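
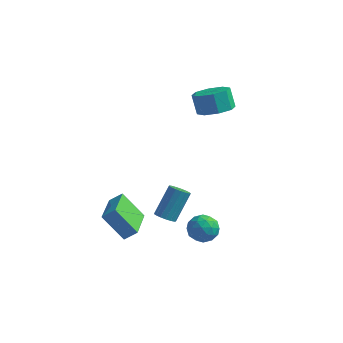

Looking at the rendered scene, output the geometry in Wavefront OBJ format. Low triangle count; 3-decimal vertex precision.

v -1.611 -4.979 -2.669
v -2.819 -5.025 -1.242
v -2.156 -2.906 -3.064
v -3.364 -2.951 -1.637
v -0.976 -4.709 -2.123
v -2.184 -4.754 -0.696
v -1.521 -2.635 -2.518
v -2.729 -2.681 -1.091
v 1.646 -1.492 -3.968
v 2.291 -1.847 -3.424
v 0.609 -1.853 -2.976
v 1.254 -2.208 -2.432
v 1.215 -1.303 -2.565
v 1.855 -1.081 -3.179
v 1.045 -2.619 -3.221
v 1.685 -2.397 -3.835
v 1.919 -2.543 -2.962
v 2.024 -1.73 -2.557
v 0.876 -1.97 -3.843
v 0.981 -1.157 -3.438
v 2.059 -1.638 -3.784
v 0.841 -2.062 -2.616
v 0.818 -1.531 -2.695
v 1.196 -1.739 -2.375
v 1.804 -1.188 -3.639
v 2.182 -1.396 -3.319
v 1.55 -1.077 -2.815
v 0.718 -2.304 -3.081
v 1.096 -2.512 -2.761
v 1.704 -1.961 -4.025
v 2.082 -2.169 -3.705
v 1.35 -2.623 -3.585
v 2.22 -2.256 -3.192
v 1.61 -2.468 -2.609
v 1.487 -2.71 -3.073
v 1.864 -2.579 -3.433
v 2.281 -1.778 -2.954
v 1.672 -1.99 -2.37
v 1.649 -1.458 -2.449
v 2.026 -1.327 -2.81
v 2.063 -2.187 -2.683
v 1.228 -1.71 -4.03
v 0.619 -1.922 -3.446
v 0.874 -2.373 -3.59
v 1.251 -2.242 -3.951
v 1.29 -1.232 -3.791
v 0.68 -1.444 -3.208
v 1.036 -1.121 -2.967
v 1.413 -0.99 -3.327
v 0.837 -1.513 -3.717
v -0.004 -3.461 -1.557
v 0.563 -3.365 -1.761
v 0.911 -2.243 -0.267
v 0.344 -2.339 -0.063
v 0.407 -3.151 -1.885
v 0.755 -2.03 -0.391
v 0.157 -3.009 -1.934
v 0.504 -1.887 -0.44
v -0.13 -2.97 -1.896
v 0.217 -1.848 -0.402
v -0.388 -3.043 -1.781
v -0.041 -1.922 -0.287
v -0.558 -3.212 -1.614
v -0.21 -2.091 -0.121
v -0.601 -3.439 -1.435
v -0.253 -2.317 0.059
v -0.507 -3.67 -1.283
v -0.16 -2.548 0.211
v -0.298 -3.853 -1.194
v 0.049 -2.731 0.3
v -0.021 -3.946 -1.188
v 0.326 -2.825 0.306
v 0.259 -3.929 -1.267
v 0.607 -2.807 0.227
v 0.48 -3.804 -1.412
v 0.827 -2.682 0.082
v 0.589 -3.6 -1.59
v 0.937 -2.479 -0.096
v 0.495 2.214 3.11
v 1.429 2.034 3.53
v 0.98 2.366 4.671
v 0.045 2.546 4.25
v 1.347 2.785 3.279
v 0.898 3.117 4.42
v 0.766 3.202 2.929
v 0.317 3.534 4.07
v 0.026 3.039 2.685
v -0.423 3.371 3.825
v -0.44 2.394 2.689
v -0.889 2.726 3.83
v -0.358 1.643 2.94
v -0.807 1.975 4.081
v 0.223 1.226 3.29
v -0.226 1.558 4.431
v 0.963 1.389 3.535
v 0.514 1.721 4.675
f 2 4 1
f 5 2 1
f 1 4 3
f 3 5 1
f 2 8 4
f 6 2 5
f 6 8 2
f 4 8 3
f 7 5 3
f 3 8 7
f 7 6 5
f 8 6 7
f 9 46 25
f 46 20 49
f 25 49 14
f 46 49 25
f 9 25 21
f 25 14 26
f 21 26 10
f 25 26 21
f 9 21 30
f 21 10 31
f 30 31 16
f 21 31 30
f 9 30 42
f 30 16 45
f 42 45 19
f 30 45 42
f 9 42 46
f 42 19 50
f 46 50 20
f 42 50 46
f 10 26 37
f 26 14 40
f 37 40 18
f 26 40 37
f 14 49 27
f 49 20 48
f 27 48 13
f 49 48 27
f 20 50 47
f 50 19 43
f 47 43 11
f 50 43 47
f 19 45 44
f 45 16 32
f 44 32 15
f 45 32 44
f 16 31 36
f 31 10 33
f 36 33 17
f 31 33 36
f 12 38 24
f 38 18 39
f 24 39 13
f 38 39 24
f 12 24 22
f 24 13 23
f 22 23 11
f 24 23 22
f 12 22 29
f 22 11 28
f 29 28 15
f 22 28 29
f 12 29 34
f 29 15 35
f 34 35 17
f 29 35 34
f 12 34 38
f 34 17 41
f 38 41 18
f 34 41 38
f 13 39 27
f 39 18 40
f 27 40 14
f 39 40 27
f 11 23 47
f 23 13 48
f 47 48 20
f 23 48 47
f 15 28 44
f 28 11 43
f 44 43 19
f 28 43 44
f 17 35 36
f 35 15 32
f 36 32 16
f 35 32 36
f 18 41 37
f 41 17 33
f 37 33 10
f 41 33 37
f 52 51 55
f 52 55 53
f 53 55 56
f 53 56 54
f 55 51 57
f 55 57 56
f 56 57 58
f 56 58 54
f 57 51 59
f 57 59 58
f 58 59 60
f 58 60 54
f 59 51 61
f 59 61 60
f 60 61 62
f 60 62 54
f 61 51 63
f 61 63 62
f 62 63 64
f 62 64 54
f 63 51 65
f 63 65 64
f 64 65 66
f 64 66 54
f 65 51 67
f 65 67 66
f 66 67 68
f 66 68 54
f 67 51 69
f 67 69 68
f 68 69 70
f 68 70 54
f 69 51 71
f 69 71 70
f 70 71 72
f 70 72 54
f 71 51 73
f 71 73 72
f 72 73 74
f 72 74 54
f 73 51 75
f 73 75 74
f 74 75 76
f 74 76 54
f 75 51 77
f 75 77 76
f 76 77 78
f 76 78 54
f 77 51 52
f 77 52 78
f 78 52 53
f 78 53 54
f 80 79 83
f 80 83 81
f 81 83 84
f 81 84 82
f 83 79 85
f 83 85 84
f 84 85 86
f 84 86 82
f 85 79 87
f 85 87 86
f 86 87 88
f 86 88 82
f 87 79 89
f 87 89 88
f 88 89 90
f 88 90 82
f 89 79 91
f 89 91 90
f 90 91 92
f 90 92 82
f 91 79 93
f 91 93 92
f 92 93 94
f 92 94 82
f 93 79 95
f 93 95 94
f 94 95 96
f 94 96 82
f 95 79 80
f 95 80 96
f 96 80 81
f 96 81 82



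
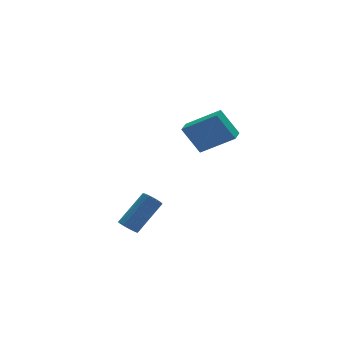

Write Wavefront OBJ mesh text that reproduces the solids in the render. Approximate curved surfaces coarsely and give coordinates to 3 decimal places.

v -4.384 -3.969 -3.252
v -4.04 -3.829 -3.685
v -2.512 -3.371 -2.32
v -2.856 -3.511 -1.888
v -4.146 -3.622 -3.636
v -2.617 -3.164 -2.272
v -4.292 -3.475 -3.522
v -2.763 -3.017 -2.157
v -4.454 -3.414 -3.36
v -2.926 -2.956 -1.995
v -4.605 -3.448 -3.18
v -3.076 -2.99 -1.815
v -4.717 -3.573 -3.013
v -3.188 -3.115 -1.648
v -4.772 -3.766 -2.887
v -3.243 -3.308 -1.522
v -4.759 -3.994 -2.824
v -3.231 -3.536 -1.459
v -4.682 -4.218 -2.835
v -3.153 -3.76 -1.47
v -4.554 -4.399 -2.919
v -3.025 -3.941 -1.554
v -4.396 -4.505 -3.06
v -2.867 -4.047 -1.695
v -4.236 -4.519 -3.234
v -2.707 -4.061 -1.869
v -4.102 -4.438 -3.412
v -2.573 -3.98 -2.047
v -4.017 -4.275 -3.562
v -2.488 -3.817 -2.197
v -3.995 -4.06 -3.658
v -2.466 -3.602 -2.294
v 1.522 0.111 -1.551
v 2.951 -1.003 -0.338
v 0.825 0.841 -0.061
v 2.254 -0.273 1.152
v 2.106 0.793 -1.612
v 3.535 -0.321 -0.399
v 1.409 1.523 -0.122
v 2.838 0.409 1.091
f 2 1 5
f 2 5 3
f 3 5 6
f 3 6 4
f 5 1 7
f 5 7 6
f 6 7 8
f 6 8 4
f 7 1 9
f 7 9 8
f 8 9 10
f 8 10 4
f 9 1 11
f 9 11 10
f 10 11 12
f 10 12 4
f 11 1 13
f 11 13 12
f 12 13 14
f 12 14 4
f 13 1 15
f 13 15 14
f 14 15 16
f 14 16 4
f 15 1 17
f 15 17 16
f 16 17 18
f 16 18 4
f 17 1 19
f 17 19 18
f 18 19 20
f 18 20 4
f 19 1 21
f 19 21 20
f 20 21 22
f 20 22 4
f 21 1 23
f 21 23 22
f 22 23 24
f 22 24 4
f 23 1 25
f 23 25 24
f 24 25 26
f 24 26 4
f 25 1 27
f 25 27 26
f 26 27 28
f 26 28 4
f 27 1 29
f 27 29 28
f 28 29 30
f 28 30 4
f 29 1 31
f 29 31 30
f 30 31 32
f 30 32 4
f 31 1 2
f 31 2 32
f 32 2 3
f 32 3 4
f 34 36 33
f 37 34 33
f 33 36 35
f 35 37 33
f 34 40 36
f 38 34 37
f 38 40 34
f 36 40 35
f 39 37 35
f 35 40 39
f 39 38 37
f 40 38 39



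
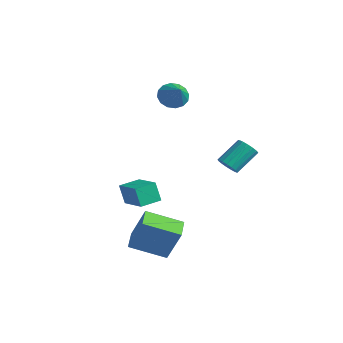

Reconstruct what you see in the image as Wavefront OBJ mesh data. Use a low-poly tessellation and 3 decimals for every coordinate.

v 0.282 1.628 -0.808
v 0.95 1.665 -0.837
v 0.926 2.968 0.238
v 0.258 2.932 0.268
v 0.852 1.858 -1.074
v 0.828 3.162 0.002
v 0.624 1.999 -1.249
v 0.6 3.302 -0.173
v 0.317 2.055 -1.324
v 0.293 3.358 -0.248
v 0.002 2.013 -1.28
v -0.022 3.316 -0.204
v -0.249 1.883 -1.128
v -0.273 3.186 -0.052
v -0.378 1.694 -0.903
v -0.402 2.998 0.173
v -0.356 1.491 -0.656
v -0.38 2.794 0.42
v -0.188 1.319 -0.444
v -0.212 2.622 0.632
v 0.088 1.218 -0.315
v 0.064 2.521 0.761
v 0.409 1.211 -0.299
v 0.384 2.514 0.776
v 0.7 1.3 -0.4
v 0.675 2.603 0.676
v 0.895 1.463 -0.594
v 0.871 2.767 0.482
v -3.328 -2.398 -3.999
v -3.709 -2.511 -2.825
v -3.302 -1.174 -3.873
v -3.683 -1.288 -2.698
v -1.577 -2.492 -3.442
v -1.958 -2.606 -2.267
v -1.551 -1.269 -3.315
v -1.932 -1.382 -2.141
v -4.181 1.171 2.731
v -3.672 0.997 2.034
v -2.979 0.849 3.689
v -3.615 1.442 2.113
v -3.71 1.814 2.357
v -3.931 2.014 2.702
v -4.219 1.989 3.054
v -4.497 1.744 3.319
v -4.69 1.345 3.427
v -4.746 0.9 3.348
v -4.651 0.528 3.104
v -4.43 0.327 2.76
v -4.142 0.353 2.408
v -3.864 0.598 2.142
v 1.602 -5.232 -4.031
v 2.344 -4.854 -2.158
v 0.631 -4.444 -3.806
v 1.373 -4.067 -1.932
v 2.707 -3.653 -4.788
v 3.449 -3.276 -2.914
v 1.736 -2.866 -4.562
v 2.478 -2.488 -2.689
f 2 1 5
f 2 5 3
f 3 5 6
f 3 6 4
f 5 1 7
f 5 7 6
f 6 7 8
f 6 8 4
f 7 1 9
f 7 9 8
f 8 9 10
f 8 10 4
f 9 1 11
f 9 11 10
f 10 11 12
f 10 12 4
f 11 1 13
f 11 13 12
f 12 13 14
f 12 14 4
f 13 1 15
f 13 15 14
f 14 15 16
f 14 16 4
f 15 1 17
f 15 17 16
f 16 17 18
f 16 18 4
f 17 1 19
f 17 19 18
f 18 19 20
f 18 20 4
f 19 1 21
f 19 21 20
f 20 21 22
f 20 22 4
f 21 1 23
f 21 23 22
f 22 23 24
f 22 24 4
f 23 1 25
f 23 25 24
f 24 25 26
f 24 26 4
f 25 1 27
f 25 27 26
f 26 27 28
f 26 28 4
f 27 1 2
f 27 2 28
f 28 2 3
f 28 3 4
f 30 32 29
f 33 30 29
f 29 32 31
f 31 33 29
f 30 36 32
f 34 30 33
f 34 36 30
f 32 36 31
f 35 33 31
f 31 36 35
f 35 34 33
f 36 34 35
f 38 37 40
f 38 40 39
f 40 37 41
f 40 41 39
f 41 37 42
f 41 42 39
f 42 37 43
f 42 43 39
f 43 37 44
f 43 44 39
f 44 37 45
f 44 45 39
f 45 37 46
f 45 46 39
f 46 37 47
f 46 47 39
f 47 37 48
f 47 48 39
f 48 37 49
f 48 49 39
f 49 37 50
f 49 50 39
f 50 37 38
f 50 38 39
f 52 54 51
f 55 52 51
f 51 54 53
f 53 55 51
f 52 58 54
f 56 52 55
f 56 58 52
f 54 58 53
f 57 55 53
f 53 58 57
f 57 56 55
f 58 56 57



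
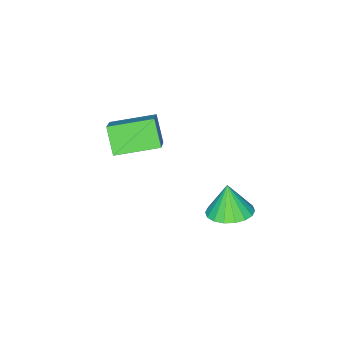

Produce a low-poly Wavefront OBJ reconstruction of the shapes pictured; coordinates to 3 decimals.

v -0.415 -3.597 2.888
v 0.384 -2.93 3.667
v -0.083 -2.985 2.023
v 0.716 -2.317 2.802
v 0.724 -4.623 2.598
v 1.523 -3.955 3.377
v 1.056 -4.01 1.733
v 1.855 -3.343 2.512
v -1.421 -1.206 -1.587
v -0.876 -1.827 -1.666
v -1.579 -1.494 -0.413
v -0.662 -1.542 -1.568
v -0.599 -1.19 -1.473
v -0.699 -0.842 -1.401
v -0.941 -0.566 -1.366
v -1.279 -0.416 -1.375
v -1.645 -0.423 -1.426
v -1.966 -0.585 -1.509
v -2.18 -0.87 -1.607
v -2.243 -1.222 -1.702
v -2.143 -1.57 -1.774
v -1.901 -1.846 -1.809
v -1.563 -1.996 -1.8
v -1.197 -1.989 -1.749
f 2 4 1
f 5 2 1
f 1 4 3
f 3 5 1
f 2 8 4
f 6 2 5
f 6 8 2
f 4 8 3
f 7 5 3
f 3 8 7
f 7 6 5
f 8 6 7
f 10 9 12
f 10 12 11
f 12 9 13
f 12 13 11
f 13 9 14
f 13 14 11
f 14 9 15
f 14 15 11
f 15 9 16
f 15 16 11
f 16 9 17
f 16 17 11
f 17 9 18
f 17 18 11
f 18 9 19
f 18 19 11
f 19 9 20
f 19 20 11
f 20 9 21
f 20 21 11
f 21 9 22
f 21 22 11
f 22 9 23
f 22 23 11
f 23 9 24
f 23 24 11
f 24 9 10
f 24 10 11



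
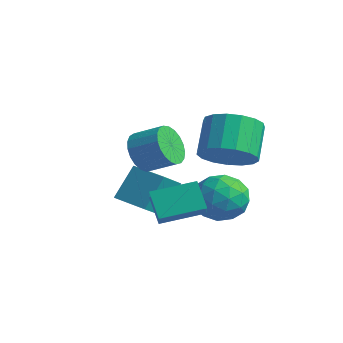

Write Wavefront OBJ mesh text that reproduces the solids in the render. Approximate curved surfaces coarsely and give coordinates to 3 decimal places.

v 1.979 -2.003 -2.685
v 2.954 -2.8 -1.782
v 1.273 -1.828 -1.769
v 2.248 -2.625 -0.865
v 2.772 -0.635 -2.335
v 3.747 -1.432 -1.431
v 2.066 -0.46 -1.418
v 3.041 -1.257 -0.515
v -0.848 -1.66 -2.669
v -0.916 -0.742 -1.435
v -1.069 -0.719 -3.381
v -1.137 0.199 -2.147
v 0.517 -1.419 -2.773
v 0.449 -0.501 -1.539
v 0.296 -0.478 -3.485
v 0.228 0.44 -2.251
v 2.019 -2.745 0.884
v 2.538 -3.203 0.445
v 3.42 -2.694 0.957
v 2.901 -2.235 1.396
v 2.497 -2.93 0.244
v 3.379 -2.421 0.756
v 2.374 -2.625 0.154
v 3.256 -2.116 0.666
v 2.189 -2.341 0.191
v 3.071 -1.832 0.703
v 1.974 -2.127 0.347
v 2.857 -1.618 0.859
v 1.768 -2.019 0.596
v 2.65 -1.51 1.108
v 1.605 -2.037 0.894
v 2.487 -1.528 1.407
v 1.513 -2.177 1.191
v 2.395 -1.668 1.704
v 1.509 -2.415 1.435
v 2.391 -1.906 1.947
v 1.593 -2.711 1.584
v 2.475 -2.202 2.096
v 1.751 -3.012 1.611
v 2.633 -2.503 2.123
v 1.955 -3.267 1.513
v 2.837 -2.757 2.025
v 2.17 -3.431 1.306
v 3.052 -2.922 1.818
v 2.359 -3.477 1.026
v 3.241 -2.968 1.538
v 2.489 -3.396 0.721
v 3.372 -2.887 1.234
v 2.028 1.587 -2.708
v 2.907 1.185 -2.294
v 1.193 0.155 -2.326
v 2.072 -0.247 -1.912
v 1.583 0.552 -1.434
v 2.099 1.437 -1.67
v 2.001 -0.097 -2.95
v 2.517 0.788 -3.186
v 2.89 0.144 -2.443
v 2.632 0.545 -1.506
v 1.468 0.795 -3.114
v 1.21 1.196 -2.177
v 2.541 1.512 -2.535
v 1.559 -0.172 -2.085
v 1.272 0.298 -1.804
v 1.788 0.062 -1.561
v 2.066 1.66 -2.168
v 2.583 1.423 -1.924
v 1.804 1.051 -1.419
v 1.517 -0.083 -2.696
v 2.034 -0.32 -2.452
v 2.312 1.278 -3.059
v 2.828 1.042 -2.816
v 2.296 0.289 -3.201
v 3.048 0.664 -2.379
v 2.557 -0.178 -2.154
v 2.515 -0.09 -2.765
v 2.818 0.43 -2.903
v 2.896 0.899 -1.828
v 2.405 0.058 -1.603
v 2.117 0.527 -1.323
v 2.421 1.047 -1.461
v 2.886 0.288 -1.916
v 1.695 1.282 -3.017
v 1.204 0.441 -2.792
v 1.679 0.293 -3.159
v 1.983 0.813 -3.297
v 1.543 1.518 -2.466
v 1.052 0.676 -2.241
v 1.282 0.91 -1.717
v 1.585 1.43 -1.855
v 1.214 1.052 -2.704
v 2.717 0.357 -0.007
v 3.403 1.13 -0.196
v 2.728 1.996 0.898
v 2.043 1.223 1.087
v 3.021 1.228 -0.509
v 2.347 2.094 0.586
v 2.571 1.127 -0.706
v 1.896 1.993 0.388
v 2.153 0.849 -0.744
v 1.479 1.715 0.351
v 1.865 0.459 -0.613
v 1.191 1.325 0.482
v 1.772 0.045 -0.343
v 1.098 0.911 0.752
v 1.896 -0.297 0.004
v 1.221 0.569 1.099
v 2.207 -0.489 0.348
v 1.533 0.377 1.443
v 2.636 -0.488 0.611
v 1.962 0.378 1.706
v 3.083 -0.293 0.732
v 2.409 0.573 1.827
v 3.446 0.051 0.684
v 2.772 0.917 1.778
v 3.642 0.465 0.477
v 2.968 1.331 1.572
v 3.627 0.854 0.159
v 2.953 1.72 1.254
f 2 4 1
f 5 2 1
f 1 4 3
f 3 5 1
f 2 8 4
f 6 2 5
f 6 8 2
f 4 8 3
f 7 5 3
f 3 8 7
f 7 6 5
f 8 6 7
f 10 12 9
f 13 10 9
f 9 12 11
f 11 13 9
f 10 16 12
f 14 10 13
f 14 16 10
f 12 16 11
f 15 13 11
f 11 16 15
f 15 14 13
f 16 14 15
f 18 17 21
f 18 21 19
f 19 21 22
f 19 22 20
f 21 17 23
f 21 23 22
f 22 23 24
f 22 24 20
f 23 17 25
f 23 25 24
f 24 25 26
f 24 26 20
f 25 17 27
f 25 27 26
f 26 27 28
f 26 28 20
f 27 17 29
f 27 29 28
f 28 29 30
f 28 30 20
f 29 17 31
f 29 31 30
f 30 31 32
f 30 32 20
f 31 17 33
f 31 33 32
f 32 33 34
f 32 34 20
f 33 17 35
f 33 35 34
f 34 35 36
f 34 36 20
f 35 17 37
f 35 37 36
f 36 37 38
f 36 38 20
f 37 17 39
f 37 39 38
f 38 39 40
f 38 40 20
f 39 17 41
f 39 41 40
f 40 41 42
f 40 42 20
f 41 17 43
f 41 43 42
f 42 43 44
f 42 44 20
f 43 17 45
f 43 45 44
f 44 45 46
f 44 46 20
f 45 17 47
f 45 47 46
f 46 47 48
f 46 48 20
f 47 17 18
f 47 18 48
f 48 18 19
f 48 19 20
f 49 86 65
f 86 60 89
f 65 89 54
f 86 89 65
f 49 65 61
f 65 54 66
f 61 66 50
f 65 66 61
f 49 61 70
f 61 50 71
f 70 71 56
f 61 71 70
f 49 70 82
f 70 56 85
f 82 85 59
f 70 85 82
f 49 82 86
f 82 59 90
f 86 90 60
f 82 90 86
f 50 66 77
f 66 54 80
f 77 80 58
f 66 80 77
f 54 89 67
f 89 60 88
f 67 88 53
f 89 88 67
f 60 90 87
f 90 59 83
f 87 83 51
f 90 83 87
f 59 85 84
f 85 56 72
f 84 72 55
f 85 72 84
f 56 71 76
f 71 50 73
f 76 73 57
f 71 73 76
f 52 78 64
f 78 58 79
f 64 79 53
f 78 79 64
f 52 64 62
f 64 53 63
f 62 63 51
f 64 63 62
f 52 62 69
f 62 51 68
f 69 68 55
f 62 68 69
f 52 69 74
f 69 55 75
f 74 75 57
f 69 75 74
f 52 74 78
f 74 57 81
f 78 81 58
f 74 81 78
f 53 79 67
f 79 58 80
f 67 80 54
f 79 80 67
f 51 63 87
f 63 53 88
f 87 88 60
f 63 88 87
f 55 68 84
f 68 51 83
f 84 83 59
f 68 83 84
f 57 75 76
f 75 55 72
f 76 72 56
f 75 72 76
f 58 81 77
f 81 57 73
f 77 73 50
f 81 73 77
f 92 91 95
f 92 95 93
f 93 95 96
f 93 96 94
f 95 91 97
f 95 97 96
f 96 97 98
f 96 98 94
f 97 91 99
f 97 99 98
f 98 99 100
f 98 100 94
f 99 91 101
f 99 101 100
f 100 101 102
f 100 102 94
f 101 91 103
f 101 103 102
f 102 103 104
f 102 104 94
f 103 91 105
f 103 105 104
f 104 105 106
f 104 106 94
f 105 91 107
f 105 107 106
f 106 107 108
f 106 108 94
f 107 91 109
f 107 109 108
f 108 109 110
f 108 110 94
f 109 91 111
f 109 111 110
f 110 111 112
f 110 112 94
f 111 91 113
f 111 113 112
f 112 113 114
f 112 114 94
f 113 91 115
f 113 115 114
f 114 115 116
f 114 116 94
f 115 91 117
f 115 117 116
f 116 117 118
f 116 118 94
f 117 91 92
f 117 92 118
f 118 92 93
f 118 93 94



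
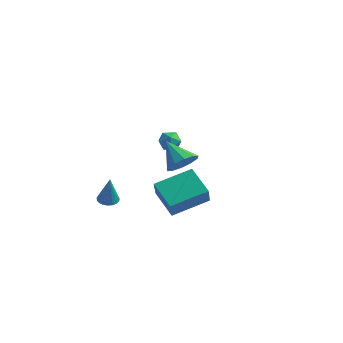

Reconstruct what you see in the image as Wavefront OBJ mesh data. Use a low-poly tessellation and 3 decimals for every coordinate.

v 0.784 0.302 0.273
v 1.345 0.388 0.892
v -0.384 0.478 1.307
v 1.245 0.86 0.7
v 0.969 1.119 0.344
v 0.623 1.065 -0.039
v 0.338 0.721 -0.302
v 0.223 0.216 -0.346
v 0.323 -0.255 -0.154
v 0.599 -0.514 0.202
v 0.946 -0.461 0.585
v 1.231 -0.116 0.848
v 2.085 -3.117 0.096
v 2.965 -1.592 0.728
v 3.299 -3.466 -0.75
v 4.178 -1.942 -0.118
v 2.582 -3.818 1.098
v 3.461 -2.294 1.73
v 3.795 -4.168 0.252
v 4.675 -2.643 0.884
v -0.156 -3.746 -0.756
v 0.16 -4.115 -0.912
v 0.236 -4.034 0.716
v 0.287 -3.945 -0.913
v 0.338 -3.741 -0.886
v 0.303 -3.537 -0.837
v 0.189 -3.37 -0.774
v 0.015 -3.268 -0.708
v -0.188 -3.248 -0.65
v -0.385 -3.315 -0.61
v -0.543 -3.456 -0.596
v -0.634 -3.647 -0.609
v -0.642 -3.855 -0.648
v -0.566 -4.045 -0.705
v -0.419 -4.183 -0.771
v -0.226 -4.245 -0.835
v -0.021 -4.221 -0.885
v -1.919 3.049 0.519
v -1.463 2.879 0.102
v -2.637 2.601 -0.082
v -2.181 2.431 -0.499
v -2.206 2.154 0.079
v -1.763 2.431 0.451
v -2.337 3.049 -0.431
v -1.894 3.326 -0.059
v -1.721 2.878 -0.485
v -1.64 2.325 -0.17
v -2.46 3.155 0.19
v -2.379 2.602 0.505
f 2 1 4
f 2 4 3
f 4 1 5
f 4 5 3
f 5 1 6
f 5 6 3
f 6 1 7
f 6 7 3
f 7 1 8
f 7 8 3
f 8 1 9
f 8 9 3
f 9 1 10
f 9 10 3
f 10 1 11
f 10 11 3
f 11 1 12
f 11 12 3
f 12 1 2
f 12 2 3
f 14 16 13
f 17 14 13
f 13 16 15
f 15 17 13
f 14 20 16
f 18 14 17
f 18 20 14
f 16 20 15
f 19 17 15
f 15 20 19
f 19 18 17
f 20 18 19
f 22 21 24
f 22 24 23
f 24 21 25
f 24 25 23
f 25 21 26
f 25 26 23
f 26 21 27
f 26 27 23
f 27 21 28
f 27 28 23
f 28 21 29
f 28 29 23
f 29 21 30
f 29 30 23
f 30 21 31
f 30 31 23
f 31 21 32
f 31 32 23
f 32 21 33
f 32 33 23
f 33 21 34
f 33 34 23
f 34 21 35
f 34 35 23
f 35 21 36
f 35 36 23
f 36 21 37
f 36 37 23
f 37 21 22
f 37 22 23
f 38 49 43
f 38 43 39
f 38 39 45
f 38 45 48
f 38 48 49
f 39 43 47
f 43 49 42
f 49 48 40
f 48 45 44
f 45 39 46
f 41 47 42
f 41 42 40
f 41 40 44
f 41 44 46
f 41 46 47
f 42 47 43
f 40 42 49
f 44 40 48
f 46 44 45
f 47 46 39



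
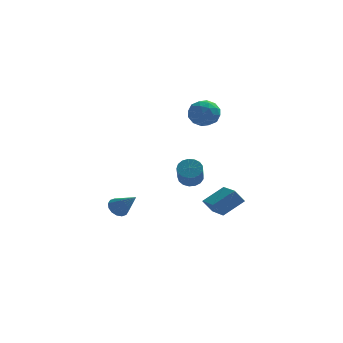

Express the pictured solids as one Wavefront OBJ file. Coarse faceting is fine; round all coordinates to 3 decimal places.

v 1.881 1.105 3.072
v 2.542 1.322 3.803
v 1.758 -0.422 3.637
v 2.419 -0.205 4.368
v 1.498 0.208 4.382
v 1.574 1.151 4.032
v 2.726 -0.251 3.408
v 2.802 0.692 3.058
v 3.064 0.484 4.011
v 2.305 0.768 4.612
v 1.995 0.132 2.828
v 1.236 0.416 3.429
v 2.222 1.348 3.388
v 2.078 -0.448 4.052
v 1.537 -0.205 4.06
v 1.925 -0.077 4.49
v 1.653 1.247 3.522
v 2.042 1.375 3.952
v 1.428 0.72 4.292
v 2.258 -0.475 3.488
v 2.647 -0.347 3.918
v 2.375 0.977 2.95
v 2.763 1.105 3.38
v 2.872 0.18 3.148
v 2.918 0.983 3.939
v 2.846 0.085 4.272
v 3.026 0.058 3.707
v 3.071 0.613 3.502
v 2.472 1.15 4.293
v 2.4 0.252 4.626
v 1.858 0.494 4.633
v 1.903 1.049 4.428
v 2.779 0.657 4.415
v 1.9 0.648 2.814
v 1.828 -0.25 3.147
v 2.397 -0.149 3.012
v 2.442 0.406 2.807
v 1.454 0.815 3.168
v 1.382 -0.083 3.501
v 1.229 0.287 3.938
v 1.274 0.842 3.733
v 1.521 0.243 3.025
v -2.843 1.587 -4.397
v -2.374 1.406 -4.927
v -1.777 0.733 -3.163
v -2.254 1.741 -4.799
v -2.291 2.034 -4.564
v -2.476 2.208 -4.284
v -2.76 2.215 -4.034
v -3.066 2.053 -3.881
v -3.312 1.767 -3.867
v -3.432 1.432 -3.995
v -3.395 1.139 -4.23
v -3.209 0.966 -4.51
v -2.926 0.959 -4.76
v -2.62 1.12 -4.912
v 2.675 -0.19 -3.386
v 3.937 0.436 -2.508
v 2.091 1.833 -3.989
v 3.353 2.459 -3.111
v 3.267 -0.259 -4.189
v 4.529 0.367 -3.311
v 2.683 1.764 -4.792
v 3.945 2.39 -3.914
v 1.367 -1.934 -0.326
v 1.919 -2.305 -0.651
v 1.865 -3.377 0.481
v 1.313 -3.006 0.806
v 2.085 -2.081 -0.431
v 2.031 -3.153 0.701
v 2.086 -1.824 -0.187
v 2.032 -2.896 0.945
v 1.922 -1.592 0.024
v 1.868 -2.664 1.156
v 1.631 -1.438 0.156
v 1.577 -2.51 1.288
v 1.28 -1.398 0.177
v 1.226 -2.47 1.309
v 0.949 -1.481 0.083
v 0.894 -2.553 1.215
v 0.713 -1.667 -0.105
v 0.659 -2.739 1.027
v 0.627 -1.915 -0.343
v 0.573 -2.987 0.789
v 0.711 -2.167 -0.578
v 0.657 -3.239 0.554
v 0.945 -2.365 -0.755
v 0.891 -3.437 0.377
v 1.276 -2.465 -0.833
v 1.222 -3.537 0.299
v 1.627 -2.443 -0.796
v 1.573 -3.515 0.336
f 1 38 17
f 38 12 41
f 17 41 6
f 38 41 17
f 1 17 13
f 17 6 18
f 13 18 2
f 17 18 13
f 1 13 22
f 13 2 23
f 22 23 8
f 13 23 22
f 1 22 34
f 22 8 37
f 34 37 11
f 22 37 34
f 1 34 38
f 34 11 42
f 38 42 12
f 34 42 38
f 2 18 29
f 18 6 32
f 29 32 10
f 18 32 29
f 6 41 19
f 41 12 40
f 19 40 5
f 41 40 19
f 12 42 39
f 42 11 35
f 39 35 3
f 42 35 39
f 11 37 36
f 37 8 24
f 36 24 7
f 37 24 36
f 8 23 28
f 23 2 25
f 28 25 9
f 23 25 28
f 4 30 16
f 30 10 31
f 16 31 5
f 30 31 16
f 4 16 14
f 16 5 15
f 14 15 3
f 16 15 14
f 4 14 21
f 14 3 20
f 21 20 7
f 14 20 21
f 4 21 26
f 21 7 27
f 26 27 9
f 21 27 26
f 4 26 30
f 26 9 33
f 30 33 10
f 26 33 30
f 5 31 19
f 31 10 32
f 19 32 6
f 31 32 19
f 3 15 39
f 15 5 40
f 39 40 12
f 15 40 39
f 7 20 36
f 20 3 35
f 36 35 11
f 20 35 36
f 9 27 28
f 27 7 24
f 28 24 8
f 27 24 28
f 10 33 29
f 33 9 25
f 29 25 2
f 33 25 29
f 44 43 46
f 44 46 45
f 46 43 47
f 46 47 45
f 47 43 48
f 47 48 45
f 48 43 49
f 48 49 45
f 49 43 50
f 49 50 45
f 50 43 51
f 50 51 45
f 51 43 52
f 51 52 45
f 52 43 53
f 52 53 45
f 53 43 54
f 53 54 45
f 54 43 55
f 54 55 45
f 55 43 56
f 55 56 45
f 56 43 44
f 56 44 45
f 58 60 57
f 61 58 57
f 57 60 59
f 59 61 57
f 58 64 60
f 62 58 61
f 62 64 58
f 60 64 59
f 63 61 59
f 59 64 63
f 63 62 61
f 64 62 63
f 66 65 69
f 66 69 67
f 67 69 70
f 67 70 68
f 69 65 71
f 69 71 70
f 70 71 72
f 70 72 68
f 71 65 73
f 71 73 72
f 72 73 74
f 72 74 68
f 73 65 75
f 73 75 74
f 74 75 76
f 74 76 68
f 75 65 77
f 75 77 76
f 76 77 78
f 76 78 68
f 77 65 79
f 77 79 78
f 78 79 80
f 78 80 68
f 79 65 81
f 79 81 80
f 80 81 82
f 80 82 68
f 81 65 83
f 81 83 82
f 82 83 84
f 82 84 68
f 83 65 85
f 83 85 84
f 84 85 86
f 84 86 68
f 85 65 87
f 85 87 86
f 86 87 88
f 86 88 68
f 87 65 89
f 87 89 88
f 88 89 90
f 88 90 68
f 89 65 91
f 89 91 90
f 90 91 92
f 90 92 68
f 91 65 66
f 91 66 92
f 92 66 67
f 92 67 68



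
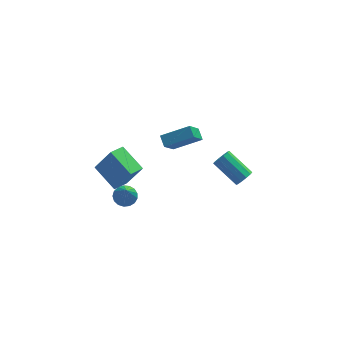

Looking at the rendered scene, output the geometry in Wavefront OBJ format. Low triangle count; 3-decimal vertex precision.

v 4.106 1.706 -3.311
v 4.465 1.582 -2.772
v 3.233 2.811 -1.669
v 2.874 2.934 -2.209
v 4.625 1.908 -2.957
v 3.393 3.137 -1.855
v 4.586 2.157 -3.278
v 3.354 3.386 -2.175
v 4.364 2.234 -3.612
v 3.132 3.463 -2.509
v 4.043 2.109 -3.83
v 2.811 3.337 -2.728
v 3.747 1.829 -3.851
v 2.515 3.058 -2.748
v 3.587 1.503 -3.665
v 2.355 2.732 -2.563
v 3.626 1.254 -3.345
v 2.394 2.483 -2.242
v 3.848 1.177 -3.011
v 2.616 2.406 -1.908
v 4.169 1.303 -2.792
v 2.937 2.531 -1.69
v -4.277 -3.078 2.109
v -3.36 -3.334 3.707
v -5.237 -1.686 2.883
v -4.321 -1.942 4.481
v -3.499 -2.358 1.779
v -2.583 -2.614 3.377
v -4.46 -0.966 2.553
v -3.543 -1.222 4.151
v -3.317 0.4 -2.557
v -2.808 -0.078 -2.831
v -3.323 -0.52 -0.963
v -2.611 0.181 -2.681
v -2.575 0.49 -2.502
v -2.709 0.779 -2.336
v -2.983 0.981 -2.221
v -3.333 1.049 -2.182
v -3.68 0.969 -2.23
v -3.943 0.758 -2.352
v -4.064 0.466 -2.521
v -4.013 0.158 -2.699
v -3.803 -0.095 -2.844
v -3.482 -0.234 -2.923
v -3.123 -0.228 -2.918
v -0.155 2.309 -0.284
v -0.824 1.406 1.004
v -0.305 3.004 0.124
v -0.975 2.101 1.413
v 1.595 2.199 0.547
v 0.925 1.296 1.836
v 1.444 2.894 0.956
v 0.775 1.991 2.244
f 2 1 5
f 2 5 3
f 3 5 6
f 3 6 4
f 5 1 7
f 5 7 6
f 6 7 8
f 6 8 4
f 7 1 9
f 7 9 8
f 8 9 10
f 8 10 4
f 9 1 11
f 9 11 10
f 10 11 12
f 10 12 4
f 11 1 13
f 11 13 12
f 12 13 14
f 12 14 4
f 13 1 15
f 13 15 14
f 14 15 16
f 14 16 4
f 15 1 17
f 15 17 16
f 16 17 18
f 16 18 4
f 17 1 19
f 17 19 18
f 18 19 20
f 18 20 4
f 19 1 21
f 19 21 20
f 20 21 22
f 20 22 4
f 21 1 2
f 21 2 22
f 22 2 3
f 22 3 4
f 24 26 23
f 27 24 23
f 23 26 25
f 25 27 23
f 24 30 26
f 28 24 27
f 28 30 24
f 26 30 25
f 29 27 25
f 25 30 29
f 29 28 27
f 30 28 29
f 32 31 34
f 32 34 33
f 34 31 35
f 34 35 33
f 35 31 36
f 35 36 33
f 36 31 37
f 36 37 33
f 37 31 38
f 37 38 33
f 38 31 39
f 38 39 33
f 39 31 40
f 39 40 33
f 40 31 41
f 40 41 33
f 41 31 42
f 41 42 33
f 42 31 43
f 42 43 33
f 43 31 44
f 43 44 33
f 44 31 45
f 44 45 33
f 45 31 32
f 45 32 33
f 47 49 46
f 50 47 46
f 46 49 48
f 48 50 46
f 47 53 49
f 51 47 50
f 51 53 47
f 49 53 48
f 52 50 48
f 48 53 52
f 52 51 50
f 53 51 52



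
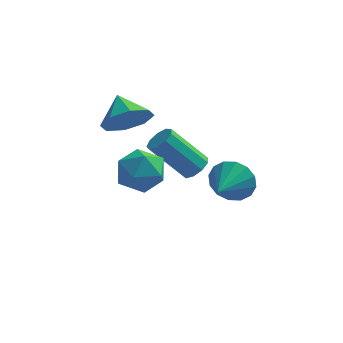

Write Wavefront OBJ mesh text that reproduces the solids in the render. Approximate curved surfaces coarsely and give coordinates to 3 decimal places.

v -2.659 2.49 3.006
v -1.686 2.956 3.067
v -3.201 3.53 3.714
v -2.109 3.192 2.396
v -2.854 3.016 2.083
v -3.484 2.532 2.311
v -3.631 2.024 2.946
v -3.208 1.788 3.616
v -2.464 1.964 3.929
v -1.833 2.447 3.701
v -0.14 3.398 -0.153
v 0.167 2.876 0.11
v -1.253 2.84 1.696
v -1.56 3.362 1.433
v 0.342 3.258 0.275
v -1.078 3.222 1.862
v 0.292 3.705 0.24
v -1.129 3.669 1.827
v 0.04 4.009 0.021
v -1.381 3.973 1.608
v -0.297 4.026 -0.28
v -1.717 3.991 1.307
v -0.559 3.75 -0.521
v -1.98 3.714 1.065
v -0.626 3.309 -0.591
v -2.047 3.273 0.996
v -0.465 2.909 -0.455
v -1.885 2.873 1.131
v -0.151 2.739 -0.179
v -1.572 2.703 1.408
v -1.455 -0.369 2.691
v -0.847 -0.824 3.403
v -2.373 -1.776 2.577
v -1.765 -2.231 3.289
v -2.4 -1.454 3.566
v -1.833 -0.584 3.636
v -1.387 -2.016 2.344
v -0.82 -1.146 2.414
v -0.805 -1.841 3.189
v -1.431 -1.494 3.944
v -1.789 -1.106 2.036
v -2.415 -0.759 2.791
v 1.5 0.955 1.025
v 1.864 0.617 0.203
v 1.1 -0.475 1.435
v 2.242 0.604 0.526
v 2.421 0.685 0.983
v 2.353 0.838 1.451
v 2.057 1.022 1.804
v 1.611 1.189 1.949
v 1.136 1.292 1.846
v 0.759 1.306 1.523
v 0.58 1.225 1.067
v 0.648 1.071 0.599
v 0.944 0.887 0.245
v 1.389 0.72 0.101
f 2 1 4
f 2 4 3
f 4 1 5
f 4 5 3
f 5 1 6
f 5 6 3
f 6 1 7
f 6 7 3
f 7 1 8
f 7 8 3
f 8 1 9
f 8 9 3
f 9 1 10
f 9 10 3
f 10 1 2
f 10 2 3
f 12 11 15
f 12 15 13
f 13 15 16
f 13 16 14
f 15 11 17
f 15 17 16
f 16 17 18
f 16 18 14
f 17 11 19
f 17 19 18
f 18 19 20
f 18 20 14
f 19 11 21
f 19 21 20
f 20 21 22
f 20 22 14
f 21 11 23
f 21 23 22
f 22 23 24
f 22 24 14
f 23 11 25
f 23 25 24
f 24 25 26
f 24 26 14
f 25 11 27
f 25 27 26
f 26 27 28
f 26 28 14
f 27 11 29
f 27 29 28
f 28 29 30
f 28 30 14
f 29 11 12
f 29 12 30
f 30 12 13
f 30 13 14
f 31 42 36
f 31 36 32
f 31 32 38
f 31 38 41
f 31 41 42
f 32 36 40
f 36 42 35
f 42 41 33
f 41 38 37
f 38 32 39
f 34 40 35
f 34 35 33
f 34 33 37
f 34 37 39
f 34 39 40
f 35 40 36
f 33 35 42
f 37 33 41
f 39 37 38
f 40 39 32
f 44 43 46
f 44 46 45
f 46 43 47
f 46 47 45
f 47 43 48
f 47 48 45
f 48 43 49
f 48 49 45
f 49 43 50
f 49 50 45
f 50 43 51
f 50 51 45
f 51 43 52
f 51 52 45
f 52 43 53
f 52 53 45
f 53 43 54
f 53 54 45
f 54 43 55
f 54 55 45
f 55 43 56
f 55 56 45
f 56 43 44
f 56 44 45



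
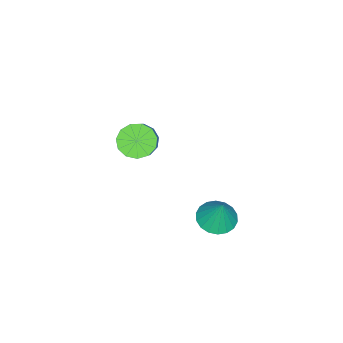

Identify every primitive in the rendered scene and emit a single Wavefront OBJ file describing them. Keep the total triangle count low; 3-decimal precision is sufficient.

v -0.541 -1.875 -1.009
v -0.098 -1.598 -1.534
v 1.224 -0.909 -0.055
v 0.781 -1.185 0.469
v -0.367 -1.295 -1.435
v 0.955 -0.606 0.044
v -0.691 -1.176 -1.201
v 0.631 -0.487 0.278
v -0.967 -1.278 -0.906
v 0.355 -0.589 0.572
v -1.108 -1.57 -0.644
v 0.214 -0.881 0.835
v -1.069 -1.959 -0.498
v 0.253 -1.27 0.981
v -0.863 -2.321 -0.514
v 0.46 -1.631 0.965
v -0.554 -2.541 -0.688
v 0.768 -1.852 0.791
v -0.241 -2.549 -0.963
v 1.081 -1.86 0.516
v -0.024 -2.344 -1.253
v 1.299 -1.655 0.225
v 0.03 -1.989 -1.466
v 1.352 -1.3 0.013
v 1.959 2.673 -1.02
v 2.678 2.732 -1.186
v 2.201 3.007 0.14
v 2.563 3.034 -1.249
v 2.329 3.265 -1.267
v 2.022 3.378 -1.235
v 1.702 3.353 -1.161
v 1.433 3.192 -1.059
v 1.268 2.929 -0.949
v 1.241 2.615 -0.853
v 1.355 2.313 -0.79
v 1.589 2.082 -0.772
v 1.897 1.968 -0.804
v 2.217 1.994 -0.878
v 2.486 2.155 -0.98
v 2.65 2.418 -1.09
f 2 1 5
f 2 5 3
f 3 5 6
f 3 6 4
f 5 1 7
f 5 7 6
f 6 7 8
f 6 8 4
f 7 1 9
f 7 9 8
f 8 9 10
f 8 10 4
f 9 1 11
f 9 11 10
f 10 11 12
f 10 12 4
f 11 1 13
f 11 13 12
f 12 13 14
f 12 14 4
f 13 1 15
f 13 15 14
f 14 15 16
f 14 16 4
f 15 1 17
f 15 17 16
f 16 17 18
f 16 18 4
f 17 1 19
f 17 19 18
f 18 19 20
f 18 20 4
f 19 1 21
f 19 21 20
f 20 21 22
f 20 22 4
f 21 1 23
f 21 23 22
f 22 23 24
f 22 24 4
f 23 1 2
f 23 2 24
f 24 2 3
f 24 3 4
f 26 25 28
f 26 28 27
f 28 25 29
f 28 29 27
f 29 25 30
f 29 30 27
f 30 25 31
f 30 31 27
f 31 25 32
f 31 32 27
f 32 25 33
f 32 33 27
f 33 25 34
f 33 34 27
f 34 25 35
f 34 35 27
f 35 25 36
f 35 36 27
f 36 25 37
f 36 37 27
f 37 25 38
f 37 38 27
f 38 25 39
f 38 39 27
f 39 25 40
f 39 40 27
f 40 25 26
f 40 26 27



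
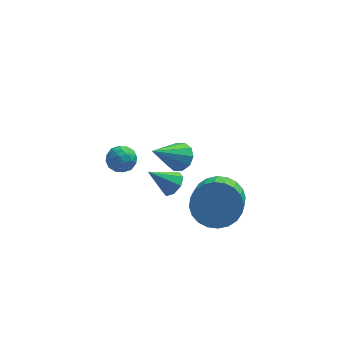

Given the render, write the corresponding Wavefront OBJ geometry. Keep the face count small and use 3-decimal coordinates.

v 1.632 3.01 -0.285
v 2.012 2.422 -0.287
v 0.488 2.27 0.905
v 2.167 2.681 0.024
v 2.118 3.065 0.216
v 1.884 3.429 0.217
v 1.553 3.633 0.026
v 1.253 3.599 -0.284
v 1.098 3.34 -0.594
v 1.146 2.956 -0.786
v 1.381 2.592 -0.787
v 1.711 2.388 -0.596
v -1.347 -0.942 4.027
v -0.909 -0.488 4.015
v -0.751 -1.532 3.445
v -0.313 -1.078 3.433
v -0.431 -1.388 3.969
v -0.799 -1.024 4.329
v -0.861 -0.996 3.131
v -1.229 -0.632 3.491
v -0.609 -0.521 3.461
v -0.343 -0.764 3.979
v -1.317 -1.256 3.481
v -1.051 -1.499 3.999
v -1.18 -0.663 4.072
v -0.48 -1.357 3.388
v -0.549 -1.539 3.703
v -0.291 -1.272 3.696
v -1.116 -0.978 4.257
v -0.858 -0.711 4.25
v -0.577 -1.241 4.223
v -0.802 -1.309 3.21
v -0.544 -1.042 3.203
v -1.369 -0.748 3.764
v -1.111 -0.481 3.757
v -1.083 -0.779 3.237
v -0.747 -0.416 3.74
v -0.396 -0.763 3.397
v -0.718 -0.714 3.22
v -0.935 -0.5 3.431
v -0.59 -0.558 4.044
v -0.24 -0.905 3.702
v -0.309 -1.088 4.017
v -0.526 -0.874 4.229
v -0.414 -0.578 3.719
v -1.42 -1.115 3.758
v -1.07 -1.462 3.416
v -1.134 -1.146 3.231
v -1.351 -0.932 3.443
v -1.264 -1.257 4.063
v -0.913 -1.604 3.72
v -0.725 -1.52 4.029
v -0.942 -1.306 4.24
v -1.246 -1.442 3.741
v 3.082 1.229 -1.384
v 4.133 1.139 -1.282
v 3.869 -0.498 0.006
v 2.818 -0.409 -0.096
v 4.044 1.398 -0.972
v 3.78 -0.24 0.316
v 3.808 1.63 -0.724
v 3.544 -0.007 0.563
v 3.462 1.802 -0.577
v 3.198 0.164 0.711
v 3.058 1.886 -0.553
v 2.794 0.249 0.735
v 2.657 1.871 -0.655
v 2.393 0.233 0.633
v 2.321 1.757 -0.868
v 2.057 0.119 0.42
v 2.101 1.563 -1.16
v 1.837 -0.074 0.128
v 2.031 1.318 -1.486
v 1.767 -0.319 -0.198
v 2.12 1.06 -1.796
v 1.856 -0.578 -0.508
v 2.356 0.827 -2.043
v 2.092 -0.81 -0.756
v 2.702 0.656 -2.191
v 2.438 -0.982 -0.903
v 3.106 0.571 -2.215
v 2.842 -1.066 -0.927
v 3.507 0.587 -2.113
v 3.243 -1.051 -0.825
v 3.843 0.701 -1.9
v 3.579 -0.937 -0.612
v 4.063 0.894 -1.608
v 3.799 -0.743 -0.32
v 1.177 0.28 0.688
v 1.585 0.278 1.128
v 0.223 0.26 1.572
v 1.461 0.703 1.005
v 1.171 0.88 0.696
v 0.884 0.706 0.382
v 0.769 0.282 0.248
v 0.892 -0.143 0.372
v 1.182 -0.32 0.68
v 1.469 -0.146 0.994
f 2 1 4
f 2 4 3
f 4 1 5
f 4 5 3
f 5 1 6
f 5 6 3
f 6 1 7
f 6 7 3
f 7 1 8
f 7 8 3
f 8 1 9
f 8 9 3
f 9 1 10
f 9 10 3
f 10 1 11
f 10 11 3
f 11 1 12
f 11 12 3
f 12 1 2
f 12 2 3
f 13 50 29
f 50 24 53
f 29 53 18
f 50 53 29
f 13 29 25
f 29 18 30
f 25 30 14
f 29 30 25
f 13 25 34
f 25 14 35
f 34 35 20
f 25 35 34
f 13 34 46
f 34 20 49
f 46 49 23
f 34 49 46
f 13 46 50
f 46 23 54
f 50 54 24
f 46 54 50
f 14 30 41
f 30 18 44
f 41 44 22
f 30 44 41
f 18 53 31
f 53 24 52
f 31 52 17
f 53 52 31
f 24 54 51
f 54 23 47
f 51 47 15
f 54 47 51
f 23 49 48
f 49 20 36
f 48 36 19
f 49 36 48
f 20 35 40
f 35 14 37
f 40 37 21
f 35 37 40
f 16 42 28
f 42 22 43
f 28 43 17
f 42 43 28
f 16 28 26
f 28 17 27
f 26 27 15
f 28 27 26
f 16 26 33
f 26 15 32
f 33 32 19
f 26 32 33
f 16 33 38
f 33 19 39
f 38 39 21
f 33 39 38
f 16 38 42
f 38 21 45
f 42 45 22
f 38 45 42
f 17 43 31
f 43 22 44
f 31 44 18
f 43 44 31
f 15 27 51
f 27 17 52
f 51 52 24
f 27 52 51
f 19 32 48
f 32 15 47
f 48 47 23
f 32 47 48
f 21 39 40
f 39 19 36
f 40 36 20
f 39 36 40
f 22 45 41
f 45 21 37
f 41 37 14
f 45 37 41
f 56 55 59
f 56 59 57
f 57 59 60
f 57 60 58
f 59 55 61
f 59 61 60
f 60 61 62
f 60 62 58
f 61 55 63
f 61 63 62
f 62 63 64
f 62 64 58
f 63 55 65
f 63 65 64
f 64 65 66
f 64 66 58
f 65 55 67
f 65 67 66
f 66 67 68
f 66 68 58
f 67 55 69
f 67 69 68
f 68 69 70
f 68 70 58
f 69 55 71
f 69 71 70
f 70 71 72
f 70 72 58
f 71 55 73
f 71 73 72
f 72 73 74
f 72 74 58
f 73 55 75
f 73 75 74
f 74 75 76
f 74 76 58
f 75 55 77
f 75 77 76
f 76 77 78
f 76 78 58
f 77 55 79
f 77 79 78
f 78 79 80
f 78 80 58
f 79 55 81
f 79 81 80
f 80 81 82
f 80 82 58
f 81 55 83
f 81 83 82
f 82 83 84
f 82 84 58
f 83 55 85
f 83 85 84
f 84 85 86
f 84 86 58
f 85 55 87
f 85 87 86
f 86 87 88
f 86 88 58
f 87 55 56
f 87 56 88
f 88 56 57
f 88 57 58
f 90 89 92
f 90 92 91
f 92 89 93
f 92 93 91
f 93 89 94
f 93 94 91
f 94 89 95
f 94 95 91
f 95 89 96
f 95 96 91
f 96 89 97
f 96 97 91
f 97 89 98
f 97 98 91
f 98 89 90
f 98 90 91



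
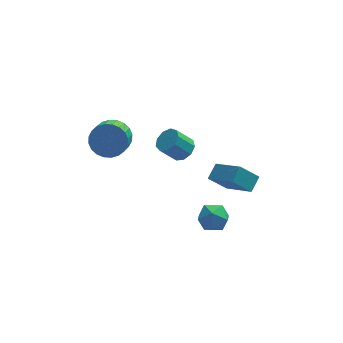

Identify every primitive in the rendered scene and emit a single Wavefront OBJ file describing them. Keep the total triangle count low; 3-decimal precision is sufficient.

v -1.703 3.231 -2.419
v -1.259 2.668 -3.072
v -1.553 1.766 -2.495
v -1.997 2.329 -1.841
v -0.978 2.733 -2.827
v -1.271 1.832 -2.25
v -0.807 2.874 -2.521
v -1.1 1.972 -1.943
v -0.773 3.069 -2.198
v -1.066 2.168 -1.621
v -0.88 3.289 -1.909
v -1.173 2.388 -1.332
v -1.112 3.5 -1.698
v -1.406 2.599 -1.121
v -1.435 3.67 -1.597
v -1.728 2.769 -1.019
v -1.798 3.773 -1.62
v -2.092 2.872 -1.043
v -2.147 3.794 -1.765
v -2.441 2.892 -1.188
v -2.429 3.728 -2.01
v -2.722 2.827 -1.433
v -2.6 3.588 -2.317
v -2.893 2.686 -1.739
v -2.634 3.392 -2.639
v -2.927 2.491 -2.062
v -2.527 3.172 -2.928
v -2.82 2.271 -2.351
v -2.294 2.961 -3.139
v -2.588 2.06 -2.562
v -1.972 2.791 -3.241
v -2.265 1.89 -2.663
v -1.608 2.688 -3.217
v -1.902 1.787 -2.64
v 1.367 0.361 -0.947
v 1.87 0.127 -0.537
v 1.095 0.065 0.377
v 0.593 0.299 -0.033
v 1.854 0.598 -0.519
v 1.079 0.536 0.395
v 1.61 0.958 -0.701
v 0.835 0.897 0.213
v 1.252 1.039 -0.999
v 0.477 0.978 -0.085
v 0.949 0.803 -1.272
v 0.174 0.741 -0.358
v 0.841 0.359 -1.393
v 0.066 0.298 -0.479
v 0.98 -0.083 -1.306
v 0.205 -0.145 -0.392
v 1.3 -0.318 -1.05
v 0.525 -0.38 -0.136
v 1.651 -0.235 -0.747
v 0.877 -0.297 0.168
v 3.544 0.919 -4.925
v 2.635 0.994 -4.086
v 4.017 1.58 -4.472
v 3.107 1.654 -3.633
v 4.493 -0.554 -3.767
v 3.583 -0.48 -2.928
v 4.965 0.106 -3.314
v 4.056 0.181 -2.475
v 1.833 -1.834 -3.912
v 2.584 -1.525 -3.657
v 2.276 -3.115 -3.663
v 3.027 -2.806 -3.408
v 2.33 -2.672 -2.937
v 2.056 -1.88 -3.092
v 2.804 -2.76 -4.228
v 2.53 -1.968 -4.383
v 3.184 -2.096 -3.853
v 2.891 -2.042 -3.055
v 1.969 -2.598 -4.265
v 1.676 -2.544 -3.467
f 2 1 5
f 2 5 3
f 3 5 6
f 3 6 4
f 5 1 7
f 5 7 6
f 6 7 8
f 6 8 4
f 7 1 9
f 7 9 8
f 8 9 10
f 8 10 4
f 9 1 11
f 9 11 10
f 10 11 12
f 10 12 4
f 11 1 13
f 11 13 12
f 12 13 14
f 12 14 4
f 13 1 15
f 13 15 14
f 14 15 16
f 14 16 4
f 15 1 17
f 15 17 16
f 16 17 18
f 16 18 4
f 17 1 19
f 17 19 18
f 18 19 20
f 18 20 4
f 19 1 21
f 19 21 20
f 20 21 22
f 20 22 4
f 21 1 23
f 21 23 22
f 22 23 24
f 22 24 4
f 23 1 25
f 23 25 24
f 24 25 26
f 24 26 4
f 25 1 27
f 25 27 26
f 26 27 28
f 26 28 4
f 27 1 29
f 27 29 28
f 28 29 30
f 28 30 4
f 29 1 31
f 29 31 30
f 30 31 32
f 30 32 4
f 31 1 33
f 31 33 32
f 32 33 34
f 32 34 4
f 33 1 2
f 33 2 34
f 34 2 3
f 34 3 4
f 36 35 39
f 36 39 37
f 37 39 40
f 37 40 38
f 39 35 41
f 39 41 40
f 40 41 42
f 40 42 38
f 41 35 43
f 41 43 42
f 42 43 44
f 42 44 38
f 43 35 45
f 43 45 44
f 44 45 46
f 44 46 38
f 45 35 47
f 45 47 46
f 46 47 48
f 46 48 38
f 47 35 49
f 47 49 48
f 48 49 50
f 48 50 38
f 49 35 51
f 49 51 50
f 50 51 52
f 50 52 38
f 51 35 53
f 51 53 52
f 52 53 54
f 52 54 38
f 53 35 36
f 53 36 54
f 54 36 37
f 54 37 38
f 56 58 55
f 59 56 55
f 55 58 57
f 57 59 55
f 56 62 58
f 60 56 59
f 60 62 56
f 58 62 57
f 61 59 57
f 57 62 61
f 61 60 59
f 62 60 61
f 63 74 68
f 63 68 64
f 63 64 70
f 63 70 73
f 63 73 74
f 64 68 72
f 68 74 67
f 74 73 65
f 73 70 69
f 70 64 71
f 66 72 67
f 66 67 65
f 66 65 69
f 66 69 71
f 66 71 72
f 67 72 68
f 65 67 74
f 69 65 73
f 71 69 70
f 72 71 64



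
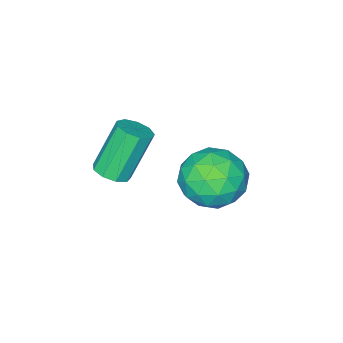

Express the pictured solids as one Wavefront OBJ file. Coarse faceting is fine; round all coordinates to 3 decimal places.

v -3.241 2.373 -4.548
v -2.646 2.153 -3.631
v -4.614 1.407 -3.889
v -4.019 1.187 -2.972
v -4.387 2.222 -3.164
v -3.538 2.819 -3.571
v -3.722 0.741 -3.949
v -2.873 1.338 -4.356
v -2.944 1.145 -3.261
v -3.354 2.06 -2.775
v -3.906 1.5 -4.745
v -4.316 2.415 -4.259
v -2.823 2.347 -4.147
v -4.437 1.213 -3.373
v -4.653 1.821 -3.485
v -4.304 1.692 -2.946
v -3.347 2.739 -4.112
v -2.998 2.61 -3.573
v -4.02 2.651 -3.298
v -4.262 0.95 -3.947
v -3.913 0.821 -3.408
v -2.956 1.868 -4.574
v -2.607 1.739 -4.035
v -3.24 0.909 -4.222
v -2.648 1.626 -3.391
v -3.456 1.058 -3.004
v -3.281 0.796 -3.578
v -2.782 1.147 -3.817
v -2.89 2.164 -3.106
v -3.697 1.596 -2.718
v -3.913 2.204 -2.831
v -3.414 2.555 -3.07
v -3.065 1.571 -2.888
v -3.563 1.964 -4.802
v -4.37 1.396 -4.414
v -3.846 1.005 -4.45
v -3.347 1.356 -4.689
v -3.804 2.502 -4.516
v -4.612 1.934 -4.129
v -4.478 2.413 -3.703
v -3.979 2.764 -3.942
v -4.195 1.989 -4.632
v -0.397 0.997 -1.847
v 0.07 0.78 -1.58
v -0.736 0.906 -0.066
v -1.203 1.123 -0.333
v 0.096 1.176 -1.599
v -0.71 1.302 -0.085
v -0.109 1.488 -1.734
v -0.915 1.614 -0.22
v -0.449 1.57 -1.922
v -1.255 1.696 -0.408
v -0.764 1.384 -2.075
v -1.57 1.51 -0.561
v -0.908 1.017 -2.121
v -1.714 1.143 -0.607
v -0.813 0.641 -2.039
v -1.619 0.767 -0.525
v -0.523 0.431 -1.867
v -1.329 0.557 -0.353
v -0.174 0.486 -1.686
v -0.98 0.612 -0.172
f 1 38 17
f 38 12 41
f 17 41 6
f 38 41 17
f 1 17 13
f 17 6 18
f 13 18 2
f 17 18 13
f 1 13 22
f 13 2 23
f 22 23 8
f 13 23 22
f 1 22 34
f 22 8 37
f 34 37 11
f 22 37 34
f 1 34 38
f 34 11 42
f 38 42 12
f 34 42 38
f 2 18 29
f 18 6 32
f 29 32 10
f 18 32 29
f 6 41 19
f 41 12 40
f 19 40 5
f 41 40 19
f 12 42 39
f 42 11 35
f 39 35 3
f 42 35 39
f 11 37 36
f 37 8 24
f 36 24 7
f 37 24 36
f 8 23 28
f 23 2 25
f 28 25 9
f 23 25 28
f 4 30 16
f 30 10 31
f 16 31 5
f 30 31 16
f 4 16 14
f 16 5 15
f 14 15 3
f 16 15 14
f 4 14 21
f 14 3 20
f 21 20 7
f 14 20 21
f 4 21 26
f 21 7 27
f 26 27 9
f 21 27 26
f 4 26 30
f 26 9 33
f 30 33 10
f 26 33 30
f 5 31 19
f 31 10 32
f 19 32 6
f 31 32 19
f 3 15 39
f 15 5 40
f 39 40 12
f 15 40 39
f 7 20 36
f 20 3 35
f 36 35 11
f 20 35 36
f 9 27 28
f 27 7 24
f 28 24 8
f 27 24 28
f 10 33 29
f 33 9 25
f 29 25 2
f 33 25 29
f 44 43 47
f 44 47 45
f 45 47 48
f 45 48 46
f 47 43 49
f 47 49 48
f 48 49 50
f 48 50 46
f 49 43 51
f 49 51 50
f 50 51 52
f 50 52 46
f 51 43 53
f 51 53 52
f 52 53 54
f 52 54 46
f 53 43 55
f 53 55 54
f 54 55 56
f 54 56 46
f 55 43 57
f 55 57 56
f 56 57 58
f 56 58 46
f 57 43 59
f 57 59 58
f 58 59 60
f 58 60 46
f 59 43 61
f 59 61 60
f 60 61 62
f 60 62 46
f 61 43 44
f 61 44 62
f 62 44 45
f 62 45 46



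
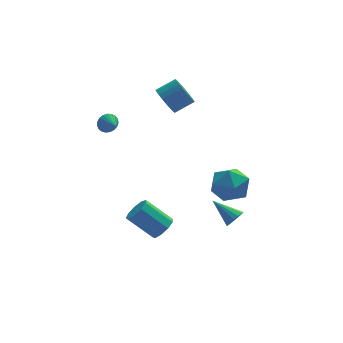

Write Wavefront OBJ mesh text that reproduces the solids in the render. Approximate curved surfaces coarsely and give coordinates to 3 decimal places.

v -0.831 -1.529 -3.561
v -0.215 -1.215 -3.1
v -1.554 -0.498 -1.799
v -2.169 -0.811 -2.259
v -0.384 -0.833 -3.485
v -1.723 -0.116 -2.183
v -0.762 -0.776 -3.905
v -2.101 -0.059 -2.603
v -1.172 -1.072 -4.164
v -2.511 -0.354 -2.862
v -1.422 -1.581 -4.14
v -2.761 -0.863 -2.839
v -1.396 -2.065 -3.846
v -2.734 -1.348 -2.545
v -1.105 -2.299 -3.418
v -2.443 -1.582 -2.117
v -0.686 -2.172 -3.057
v -2.024 -1.455 -1.755
v -0.334 -1.744 -2.931
v -1.673 -1.027 -1.63
v 0.395 3.261 3.529
v 0.877 3.198 2.701
v 2.027 3.295 3.363
v 1.545 3.359 4.191
v 0.829 3.568 2.73
v 1.979 3.666 3.391
v 0.715 3.892 2.88
v 1.865 3.99 3.541
v 0.552 4.119 3.129
v 1.702 4.217 3.79
v 0.366 4.216 3.439
v 1.515 4.314 4.1
v 0.184 4.168 3.763
v 1.333 4.266 4.424
v 0.034 3.981 4.051
v 1.183 4.079 4.712
v -0.061 3.685 4.26
v 1.088 3.783 4.921
v -0.087 3.325 4.357
v 1.063 3.422 5.019
v -0.039 2.954 4.329
v 1.111 3.052 4.99
v 0.075 2.63 4.179
v 1.225 2.728 4.84
v 0.238 2.403 3.93
v 1.388 2.501 4.591
v 0.425 2.306 3.62
v 1.574 2.404 4.281
v 0.607 2.354 3.296
v 1.756 2.452 3.957
v 0.757 2.541 3.008
v 1.906 2.639 3.669
v 0.852 2.837 2.799
v 2.001 2.935 3.46
v 3.31 -1.355 -3.624
v 3.633 -1.512 -3.07
v 2.29 -0.245 -2.716
v 3.805 -1.247 -3.201
v 3.844 -1.011 -3.445
v 3.74 -0.868 -3.737
v 3.521 -0.855 -3.999
v 3.245 -0.976 -4.16
v 2.987 -1.199 -4.178
v 2.815 -1.463 -4.047
v 2.776 -1.699 -3.803
v 2.879 -1.843 -3.511
v 3.098 -1.856 -3.249
v 3.374 -1.735 -3.088
v -2.744 4.073 1.637
v -2.455 4.342 2.178
v -2.456 3.107 1.963
v -2.714 4.296 2.268
v -2.978 4.21 2.249
v -3.203 4.101 2.124
v -3.347 3.988 1.915
v -3.388 3.889 1.658
v -3.317 3.822 1.397
v -3.147 3.798 1.177
v -2.907 3.822 1.037
v -2.639 3.889 1.001
v -2.39 3.989 1.074
v -2.201 4.103 1.245
v -2.106 4.211 1.483
v -2.122 4.296 1.748
v -2.245 4.343 1.994
v 1.734 -2.739 1.579
v 2.961 -2.733 1.665
v 1.819 -4.407 0.495
v 3.046 -4.401 0.581
v 2.36 -4.629 1.577
v 2.308 -3.598 2.247
v 2.472 -3.542 -0.087
v 2.42 -2.511 0.583
v 3.417 -3.229 0.635
v 3.348 -3.901 1.664
v 1.432 -3.239 0.496
v 1.363 -3.911 1.525
f 2 1 5
f 2 5 3
f 3 5 6
f 3 6 4
f 5 1 7
f 5 7 6
f 6 7 8
f 6 8 4
f 7 1 9
f 7 9 8
f 8 9 10
f 8 10 4
f 9 1 11
f 9 11 10
f 10 11 12
f 10 12 4
f 11 1 13
f 11 13 12
f 12 13 14
f 12 14 4
f 13 1 15
f 13 15 14
f 14 15 16
f 14 16 4
f 15 1 17
f 15 17 16
f 16 17 18
f 16 18 4
f 17 1 19
f 17 19 18
f 18 19 20
f 18 20 4
f 19 1 2
f 19 2 20
f 20 2 3
f 20 3 4
f 22 21 25
f 22 25 23
f 23 25 26
f 23 26 24
f 25 21 27
f 25 27 26
f 26 27 28
f 26 28 24
f 27 21 29
f 27 29 28
f 28 29 30
f 28 30 24
f 29 21 31
f 29 31 30
f 30 31 32
f 30 32 24
f 31 21 33
f 31 33 32
f 32 33 34
f 32 34 24
f 33 21 35
f 33 35 34
f 34 35 36
f 34 36 24
f 35 21 37
f 35 37 36
f 36 37 38
f 36 38 24
f 37 21 39
f 37 39 38
f 38 39 40
f 38 40 24
f 39 21 41
f 39 41 40
f 40 41 42
f 40 42 24
f 41 21 43
f 41 43 42
f 42 43 44
f 42 44 24
f 43 21 45
f 43 45 44
f 44 45 46
f 44 46 24
f 45 21 47
f 45 47 46
f 46 47 48
f 46 48 24
f 47 21 49
f 47 49 48
f 48 49 50
f 48 50 24
f 49 21 51
f 49 51 50
f 50 51 52
f 50 52 24
f 51 21 53
f 51 53 52
f 52 53 54
f 52 54 24
f 53 21 22
f 53 22 54
f 54 22 23
f 54 23 24
f 56 55 58
f 56 58 57
f 58 55 59
f 58 59 57
f 59 55 60
f 59 60 57
f 60 55 61
f 60 61 57
f 61 55 62
f 61 62 57
f 62 55 63
f 62 63 57
f 63 55 64
f 63 64 57
f 64 55 65
f 64 65 57
f 65 55 66
f 65 66 57
f 66 55 67
f 66 67 57
f 67 55 68
f 67 68 57
f 68 55 56
f 68 56 57
f 70 69 72
f 70 72 71
f 72 69 73
f 72 73 71
f 73 69 74
f 73 74 71
f 74 69 75
f 74 75 71
f 75 69 76
f 75 76 71
f 76 69 77
f 76 77 71
f 77 69 78
f 77 78 71
f 78 69 79
f 78 79 71
f 79 69 80
f 79 80 71
f 80 69 81
f 80 81 71
f 81 69 82
f 81 82 71
f 82 69 83
f 82 83 71
f 83 69 84
f 83 84 71
f 84 69 85
f 84 85 71
f 85 69 70
f 85 70 71
f 86 97 91
f 86 91 87
f 86 87 93
f 86 93 96
f 86 96 97
f 87 91 95
f 91 97 90
f 97 96 88
f 96 93 92
f 93 87 94
f 89 95 90
f 89 90 88
f 89 88 92
f 89 92 94
f 89 94 95
f 90 95 91
f 88 90 97
f 92 88 96
f 94 92 93
f 95 94 87



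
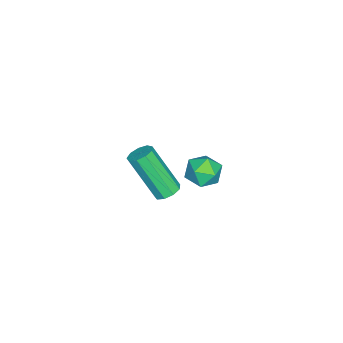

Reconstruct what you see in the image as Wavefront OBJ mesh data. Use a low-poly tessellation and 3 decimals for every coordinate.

v -3.401 2.099 -1.177
v -2.746 1.587 -0.99
v -4.234 1.313 -0.41
v -3.579 0.801 -0.223
v -3.603 1.593 0.089
v -3.089 2.079 -0.385
v -3.891 0.821 -1.015
v -3.377 1.307 -1.489
v -3.049 0.798 -0.89
v -2.871 1.275 -0.208
v -4.109 1.625 -1.192
v -3.931 2.102 -0.51
v 1.478 1.672 2.864
v 1.959 1.428 2.757
v 1.783 0.284 4.568
v 1.302 0.528 4.676
v 2.015 1.74 2.959
v 1.84 0.596 4.771
v 1.82 2.02 3.117
v 1.645 0.876 4.929
v 1.465 2.138 3.157
v 1.29 0.993 4.969
v 1.116 2.037 3.06
v 0.94 0.893 4.871
v 0.936 1.766 2.871
v 0.76 0.622 4.683
v 1.01 1.451 2.679
v 0.834 0.307 4.491
v 1.302 1.239 2.574
v 1.127 0.095 4.385
v 1.677 1.23 2.604
v 1.501 0.086 4.416
f 1 12 6
f 1 6 2
f 1 2 8
f 1 8 11
f 1 11 12
f 2 6 10
f 6 12 5
f 12 11 3
f 11 8 7
f 8 2 9
f 4 10 5
f 4 5 3
f 4 3 7
f 4 7 9
f 4 9 10
f 5 10 6
f 3 5 12
f 7 3 11
f 9 7 8
f 10 9 2
f 14 13 17
f 14 17 15
f 15 17 18
f 15 18 16
f 17 13 19
f 17 19 18
f 18 19 20
f 18 20 16
f 19 13 21
f 19 21 20
f 20 21 22
f 20 22 16
f 21 13 23
f 21 23 22
f 22 23 24
f 22 24 16
f 23 13 25
f 23 25 24
f 24 25 26
f 24 26 16
f 25 13 27
f 25 27 26
f 26 27 28
f 26 28 16
f 27 13 29
f 27 29 28
f 28 29 30
f 28 30 16
f 29 13 31
f 29 31 30
f 30 31 32
f 30 32 16
f 31 13 14
f 31 14 32
f 32 14 15
f 32 15 16



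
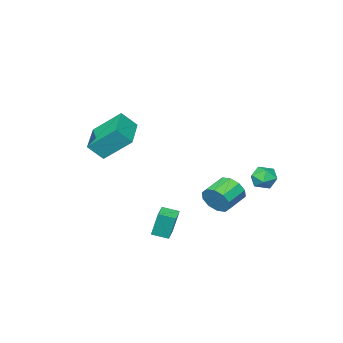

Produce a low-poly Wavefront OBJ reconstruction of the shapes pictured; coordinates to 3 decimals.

v 2.488 2.339 -3.294
v 2.335 2.697 -1.793
v 3.284 2.941 -3.356
v 3.131 3.299 -1.855
v 3.049 1.621 -3.065
v 2.896 1.979 -1.564
v 3.845 2.223 -3.127
v 3.692 2.581 -1.626
v -2.756 4.55 -0.362
v -2.359 4.12 0.213
v -2.721 3.5 -1.173
v -2.324 3.07 -0.598
v -3.109 3.277 -0.486
v -3.131 3.926 0.015
v -1.949 3.694 -0.975
v -1.971 4.343 -0.474
v -1.86 3.591 -0.166
v -2.578 3.333 0.136
v -2.502 4.287 -1.096
v -3.22 4.029 -0.794
v -1.009 1.817 -2.368
v -0.704 1.417 -1.586
v -2.026 1.223 -1.17
v -2.331 1.623 -1.952
v -0.756 1.981 -1.488
v -2.078 1.787 -1.072
v -0.904 2.482 -1.727
v -2.227 2.288 -1.31
v -1.093 2.73 -2.21
v -2.415 2.536 -1.794
v -1.249 2.628 -2.754
v -2.572 2.435 -2.337
v -1.314 2.217 -3.15
v -2.636 2.023 -2.734
v -1.262 1.653 -3.248
v -2.584 1.459 -2.832
v -1.113 1.152 -3.01
v -2.436 0.958 -2.593
v -0.925 0.904 -2.526
v -2.247 0.71 -2.11
v -0.768 1.005 -1.983
v -2.091 0.812 -1.566
v 0.768 -2.344 2.365
v 1.454 -2.84 3.257
v 2.316 -0.957 1.947
v 3.001 -1.453 2.84
v 1.599 -3.687 0.98
v 2.284 -4.183 1.873
v 3.146 -2.3 0.563
v 3.832 -2.796 1.455
f 2 4 1
f 5 2 1
f 1 4 3
f 3 5 1
f 2 8 4
f 6 2 5
f 6 8 2
f 4 8 3
f 7 5 3
f 3 8 7
f 7 6 5
f 8 6 7
f 9 20 14
f 9 14 10
f 9 10 16
f 9 16 19
f 9 19 20
f 10 14 18
f 14 20 13
f 20 19 11
f 19 16 15
f 16 10 17
f 12 18 13
f 12 13 11
f 12 11 15
f 12 15 17
f 12 17 18
f 13 18 14
f 11 13 20
f 15 11 19
f 17 15 16
f 18 17 10
f 22 21 25
f 22 25 23
f 23 25 26
f 23 26 24
f 25 21 27
f 25 27 26
f 26 27 28
f 26 28 24
f 27 21 29
f 27 29 28
f 28 29 30
f 28 30 24
f 29 21 31
f 29 31 30
f 30 31 32
f 30 32 24
f 31 21 33
f 31 33 32
f 32 33 34
f 32 34 24
f 33 21 35
f 33 35 34
f 34 35 36
f 34 36 24
f 35 21 37
f 35 37 36
f 36 37 38
f 36 38 24
f 37 21 39
f 37 39 38
f 38 39 40
f 38 40 24
f 39 21 41
f 39 41 40
f 40 41 42
f 40 42 24
f 41 21 22
f 41 22 42
f 42 22 23
f 42 23 24
f 44 46 43
f 47 44 43
f 43 46 45
f 45 47 43
f 44 50 46
f 48 44 47
f 48 50 44
f 46 50 45
f 49 47 45
f 45 50 49
f 49 48 47
f 50 48 49



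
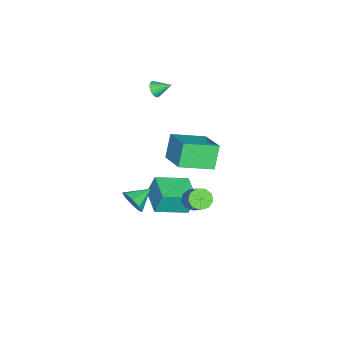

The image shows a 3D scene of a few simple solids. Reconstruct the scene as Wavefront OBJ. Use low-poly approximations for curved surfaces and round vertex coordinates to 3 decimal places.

v -3.519 -0.899 2.918
v -3.102 -0.675 2.658
v -3.661 -0.001 3.462
v -3.262 -0.624 2.531
v -3.461 -0.614 2.463
v -3.669 -0.648 2.464
v -3.854 -0.72 2.535
v -3.988 -0.82 2.663
v -4.051 -0.931 2.831
v -4.032 -1.038 3.012
v -3.935 -1.123 3.178
v -3.775 -1.175 3.305
v -3.576 -1.184 3.373
v -3.368 -1.15 3.372
v -3.183 -1.078 3.301
v -3.049 -0.979 3.173
v -2.987 -0.867 3.005
v -3.005 -0.761 2.824
v 0.381 1.506 3.262
v 1.685 2.727 4.068
v -0.698 3.077 2.625
v 0.605 4.299 3.432
v 1.155 1.521 1.988
v 2.458 2.743 2.795
v 0.075 3.093 1.352
v 1.379 4.314 2.158
v 1.868 3.351 -0.362
v 2.321 3.507 -0.802
v 3.565 4.365 0.783
v 3.112 4.209 1.222
v 2.031 3.841 -0.756
v 3.276 4.699 0.828
v 1.666 3.947 -0.526
v 2.91 4.805 1.058
v 1.395 3.773 -0.22
v 2.639 4.631 1.365
v 1.345 3.402 0.02
v 2.589 4.26 1.605
v 1.54 3.007 0.081
v 2.784 3.865 1.666
v 1.888 2.773 -0.065
v 3.133 3.631 1.519
v 2.227 2.809 -0.351
v 3.471 3.667 1.234
v 2.398 3.099 -0.642
v 3.642 3.957 0.943
v 4.327 0.932 0.905
v 4.695 1.077 1.577
v 3.333 1.548 1.315
v 4.79 1.501 1.168
v 4.613 1.592 0.605
v 4.269 1.296 0.217
v 3.959 0.786 0.232
v 3.864 0.362 0.641
v 4.041 0.271 1.204
v 4.385 0.567 1.592
v -0.732 1.634 -2.936
v -0.917 2.033 -1.638
v 0.613 2.602 -3.041
v 0.428 3 -1.744
v 0.392 0.14 -2.316
v 0.207 0.538 -1.019
v 1.737 1.107 -2.422
v 1.552 1.506 -1.124
f 2 1 4
f 2 4 3
f 4 1 5
f 4 5 3
f 5 1 6
f 5 6 3
f 6 1 7
f 6 7 3
f 7 1 8
f 7 8 3
f 8 1 9
f 8 9 3
f 9 1 10
f 9 10 3
f 10 1 11
f 10 11 3
f 11 1 12
f 11 12 3
f 12 1 13
f 12 13 3
f 13 1 14
f 13 14 3
f 14 1 15
f 14 15 3
f 15 1 16
f 15 16 3
f 16 1 17
f 16 17 3
f 17 1 18
f 17 18 3
f 18 1 2
f 18 2 3
f 20 22 19
f 23 20 19
f 19 22 21
f 21 23 19
f 20 26 22
f 24 20 23
f 24 26 20
f 22 26 21
f 25 23 21
f 21 26 25
f 25 24 23
f 26 24 25
f 28 27 31
f 28 31 29
f 29 31 32
f 29 32 30
f 31 27 33
f 31 33 32
f 32 33 34
f 32 34 30
f 33 27 35
f 33 35 34
f 34 35 36
f 34 36 30
f 35 27 37
f 35 37 36
f 36 37 38
f 36 38 30
f 37 27 39
f 37 39 38
f 38 39 40
f 38 40 30
f 39 27 41
f 39 41 40
f 40 41 42
f 40 42 30
f 41 27 43
f 41 43 42
f 42 43 44
f 42 44 30
f 43 27 45
f 43 45 44
f 44 45 46
f 44 46 30
f 45 27 28
f 45 28 46
f 46 28 29
f 46 29 30
f 48 47 50
f 48 50 49
f 50 47 51
f 50 51 49
f 51 47 52
f 51 52 49
f 52 47 53
f 52 53 49
f 53 47 54
f 53 54 49
f 54 47 55
f 54 55 49
f 55 47 56
f 55 56 49
f 56 47 48
f 56 48 49
f 58 60 57
f 61 58 57
f 57 60 59
f 59 61 57
f 58 64 60
f 62 58 61
f 62 64 58
f 60 64 59
f 63 61 59
f 59 64 63
f 63 62 61
f 64 62 63



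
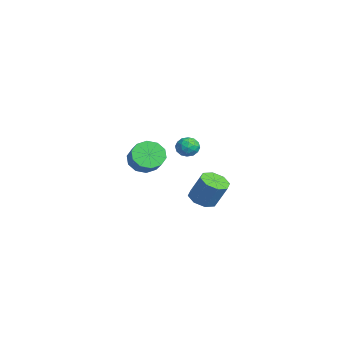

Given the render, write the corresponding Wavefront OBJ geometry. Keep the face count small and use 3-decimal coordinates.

v -4.601 0.483 -1.69
v -4.114 1.089 -1.503
v -3.886 0.231 -2.737
v -3.399 0.837 -2.55
v -3.411 0.18 -2.096
v -3.853 0.335 -1.449
v -4.147 0.985 -2.791
v -4.589 1.14 -2.144
v -3.834 1.399 -2.184
v -3.379 0.901 -1.754
v -4.621 0.419 -2.486
v -4.166 -0.079 -2.056
v -4.42 0.808 -1.504
v -3.58 0.512 -2.736
v -3.587 0.126 -2.469
v -3.301 0.482 -2.359
v -4.267 0.365 -1.473
v -3.981 0.721 -1.363
v -3.568 0.187 -1.711
v -4.019 0.599 -2.877
v -3.733 0.955 -2.767
v -4.699 0.838 -1.881
v -4.413 1.194 -1.771
v -4.432 1.133 -2.529
v -3.969 1.346 -1.795
v -3.549 1.198 -2.41
v -3.988 1.285 -2.552
v -4.248 1.377 -2.171
v -3.702 1.054 -1.542
v -3.282 0.906 -2.158
v -3.289 0.52 -1.891
v -3.549 0.611 -1.51
v -3.537 1.236 -1.942
v -4.718 0.414 -2.082
v -4.298 0.266 -2.698
v -4.451 0.709 -2.73
v -4.711 0.8 -2.349
v -4.451 0.122 -1.83
v -4.031 -0.026 -2.445
v -3.752 -0.057 -2.069
v -4.012 0.035 -1.688
v -4.463 0.084 -2.298
v -2.193 -2.423 -2.063
v -1.635 -3.063 -2.714
v -0.549 -2.997 -1.848
v -1.107 -2.357 -1.197
v -1.525 -2.438 -2.899
v -0.44 -2.372 -2.034
v -1.671 -1.807 -2.765
v -0.585 -1.741 -1.899
v -2.016 -1.411 -2.362
v -0.93 -1.345 -1.497
v -2.428 -1.402 -1.846
v -1.342 -1.336 -0.98
v -2.751 -1.783 -1.412
v -1.665 -1.717 -0.546
v -2.86 -2.408 -1.226
v -1.775 -2.342 -0.361
v -2.715 -3.039 -1.361
v -1.629 -2.973 -0.495
v -2.37 -3.435 -1.763
v -1.284 -3.369 -0.898
v -1.958 -3.444 -2.28
v -0.872 -3.378 -1.414
v 3.675 -0.289 -2.817
v 4.309 -0.954 -2.77
v 4.818 -0.356 -1.195
v 4.185 0.309 -1.243
v 4.556 -0.369 -3.072
v 5.065 0.23 -1.497
v 4.287 0.264 -3.225
v 4.796 0.862 -1.65
v 3.66 0.573 -3.14
v 4.169 1.171 -1.565
v 3.042 0.376 -2.865
v 3.551 0.974 -1.29
v 2.795 -0.21 -2.563
v 3.304 0.389 -0.988
v 3.064 -0.842 -2.41
v 3.573 -0.244 -0.835
v 3.691 -1.151 -2.495
v 4.2 -0.553 -0.92
f 1 38 17
f 38 12 41
f 17 41 6
f 38 41 17
f 1 17 13
f 17 6 18
f 13 18 2
f 17 18 13
f 1 13 22
f 13 2 23
f 22 23 8
f 13 23 22
f 1 22 34
f 22 8 37
f 34 37 11
f 22 37 34
f 1 34 38
f 34 11 42
f 38 42 12
f 34 42 38
f 2 18 29
f 18 6 32
f 29 32 10
f 18 32 29
f 6 41 19
f 41 12 40
f 19 40 5
f 41 40 19
f 12 42 39
f 42 11 35
f 39 35 3
f 42 35 39
f 11 37 36
f 37 8 24
f 36 24 7
f 37 24 36
f 8 23 28
f 23 2 25
f 28 25 9
f 23 25 28
f 4 30 16
f 30 10 31
f 16 31 5
f 30 31 16
f 4 16 14
f 16 5 15
f 14 15 3
f 16 15 14
f 4 14 21
f 14 3 20
f 21 20 7
f 14 20 21
f 4 21 26
f 21 7 27
f 26 27 9
f 21 27 26
f 4 26 30
f 26 9 33
f 30 33 10
f 26 33 30
f 5 31 19
f 31 10 32
f 19 32 6
f 31 32 19
f 3 15 39
f 15 5 40
f 39 40 12
f 15 40 39
f 7 20 36
f 20 3 35
f 36 35 11
f 20 35 36
f 9 27 28
f 27 7 24
f 28 24 8
f 27 24 28
f 10 33 29
f 33 9 25
f 29 25 2
f 33 25 29
f 44 43 47
f 44 47 45
f 45 47 48
f 45 48 46
f 47 43 49
f 47 49 48
f 48 49 50
f 48 50 46
f 49 43 51
f 49 51 50
f 50 51 52
f 50 52 46
f 51 43 53
f 51 53 52
f 52 53 54
f 52 54 46
f 53 43 55
f 53 55 54
f 54 55 56
f 54 56 46
f 55 43 57
f 55 57 56
f 56 57 58
f 56 58 46
f 57 43 59
f 57 59 58
f 58 59 60
f 58 60 46
f 59 43 61
f 59 61 60
f 60 61 62
f 60 62 46
f 61 43 63
f 61 63 62
f 62 63 64
f 62 64 46
f 63 43 44
f 63 44 64
f 64 44 45
f 64 45 46
f 66 65 69
f 66 69 67
f 67 69 70
f 67 70 68
f 69 65 71
f 69 71 70
f 70 71 72
f 70 72 68
f 71 65 73
f 71 73 72
f 72 73 74
f 72 74 68
f 73 65 75
f 73 75 74
f 74 75 76
f 74 76 68
f 75 65 77
f 75 77 76
f 76 77 78
f 76 78 68
f 77 65 79
f 77 79 78
f 78 79 80
f 78 80 68
f 79 65 81
f 79 81 80
f 80 81 82
f 80 82 68
f 81 65 66
f 81 66 82
f 82 66 67
f 82 67 68



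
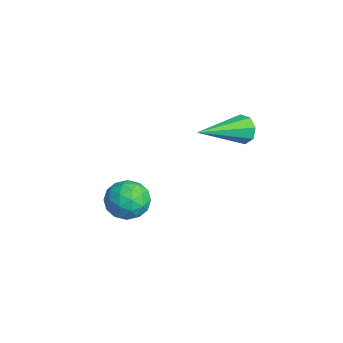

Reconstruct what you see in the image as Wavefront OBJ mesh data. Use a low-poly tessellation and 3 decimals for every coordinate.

v -2.025 0.775 -2.627
v -1.465 1.426 -2.941
v -0.855 -0.026 -2.199
v -0.295 0.625 -2.513
v -0.813 0.785 -1.777
v -1.536 1.279 -2.041
v -0.784 0.121 -3.099
v -1.507 0.615 -3.363
v -0.697 1.021 -3.233
v -0.716 1.432 -2.416
v -1.604 -0.032 -2.724
v -1.623 0.379 -1.907
v -1.847 1.17 -2.822
v -0.473 0.23 -2.318
v -0.777 0.323 -1.885
v -0.448 0.706 -2.07
v -1.889 1.084 -2.292
v -1.56 1.467 -2.477
v -1.177 1.09 -1.793
v -0.76 -0.067 -2.663
v -0.431 0.316 -2.848
v -1.872 0.694 -3.07
v -1.543 1.077 -3.255
v -1.143 0.31 -3.347
v -1.067 1.315 -3.178
v -0.38 0.845 -2.926
v -0.667 0.548 -3.271
v -1.092 0.839 -3.426
v -1.078 1.557 -2.698
v -0.39 1.086 -2.446
v -0.695 1.18 -2.013
v -1.12 1.471 -2.168
v -0.627 1.319 -2.869
v -1.93 0.314 -2.694
v -1.242 -0.157 -2.442
v -1.2 -0.071 -2.972
v -1.625 0.22 -3.127
v -1.94 0.555 -2.214
v -1.253 0.085 -1.962
v -1.228 0.561 -1.714
v -1.653 0.852 -1.869
v -1.693 0.081 -2.271
v 0.713 4.413 1.816
v 1.101 4.377 1.308
v 1.467 2.527 2.524
v 1.311 4.603 1.688
v 1.17 4.718 2.144
v 0.762 4.654 2.407
v 0.326 4.448 2.324
v 0.116 4.222 1.944
v 0.256 4.107 1.489
v 0.664 4.171 1.226
f 1 38 17
f 38 12 41
f 17 41 6
f 38 41 17
f 1 17 13
f 17 6 18
f 13 18 2
f 17 18 13
f 1 13 22
f 13 2 23
f 22 23 8
f 13 23 22
f 1 22 34
f 22 8 37
f 34 37 11
f 22 37 34
f 1 34 38
f 34 11 42
f 38 42 12
f 34 42 38
f 2 18 29
f 18 6 32
f 29 32 10
f 18 32 29
f 6 41 19
f 41 12 40
f 19 40 5
f 41 40 19
f 12 42 39
f 42 11 35
f 39 35 3
f 42 35 39
f 11 37 36
f 37 8 24
f 36 24 7
f 37 24 36
f 8 23 28
f 23 2 25
f 28 25 9
f 23 25 28
f 4 30 16
f 30 10 31
f 16 31 5
f 30 31 16
f 4 16 14
f 16 5 15
f 14 15 3
f 16 15 14
f 4 14 21
f 14 3 20
f 21 20 7
f 14 20 21
f 4 21 26
f 21 7 27
f 26 27 9
f 21 27 26
f 4 26 30
f 26 9 33
f 30 33 10
f 26 33 30
f 5 31 19
f 31 10 32
f 19 32 6
f 31 32 19
f 3 15 39
f 15 5 40
f 39 40 12
f 15 40 39
f 7 20 36
f 20 3 35
f 36 35 11
f 20 35 36
f 9 27 28
f 27 7 24
f 28 24 8
f 27 24 28
f 10 33 29
f 33 9 25
f 29 25 2
f 33 25 29
f 44 43 46
f 44 46 45
f 46 43 47
f 46 47 45
f 47 43 48
f 47 48 45
f 48 43 49
f 48 49 45
f 49 43 50
f 49 50 45
f 50 43 51
f 50 51 45
f 51 43 52
f 51 52 45
f 52 43 44
f 52 44 45

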